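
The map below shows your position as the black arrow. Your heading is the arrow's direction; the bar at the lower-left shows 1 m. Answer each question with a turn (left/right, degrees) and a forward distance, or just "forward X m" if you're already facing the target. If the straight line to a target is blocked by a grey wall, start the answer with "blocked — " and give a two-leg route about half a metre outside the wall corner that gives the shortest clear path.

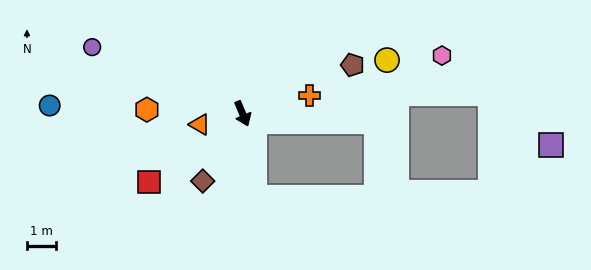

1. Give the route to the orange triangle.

turn right 99°, forward 1.5 m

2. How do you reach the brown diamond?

turn right 53°, forward 2.7 m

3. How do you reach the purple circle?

turn right 137°, forward 5.7 m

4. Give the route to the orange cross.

turn left 82°, forward 2.4 m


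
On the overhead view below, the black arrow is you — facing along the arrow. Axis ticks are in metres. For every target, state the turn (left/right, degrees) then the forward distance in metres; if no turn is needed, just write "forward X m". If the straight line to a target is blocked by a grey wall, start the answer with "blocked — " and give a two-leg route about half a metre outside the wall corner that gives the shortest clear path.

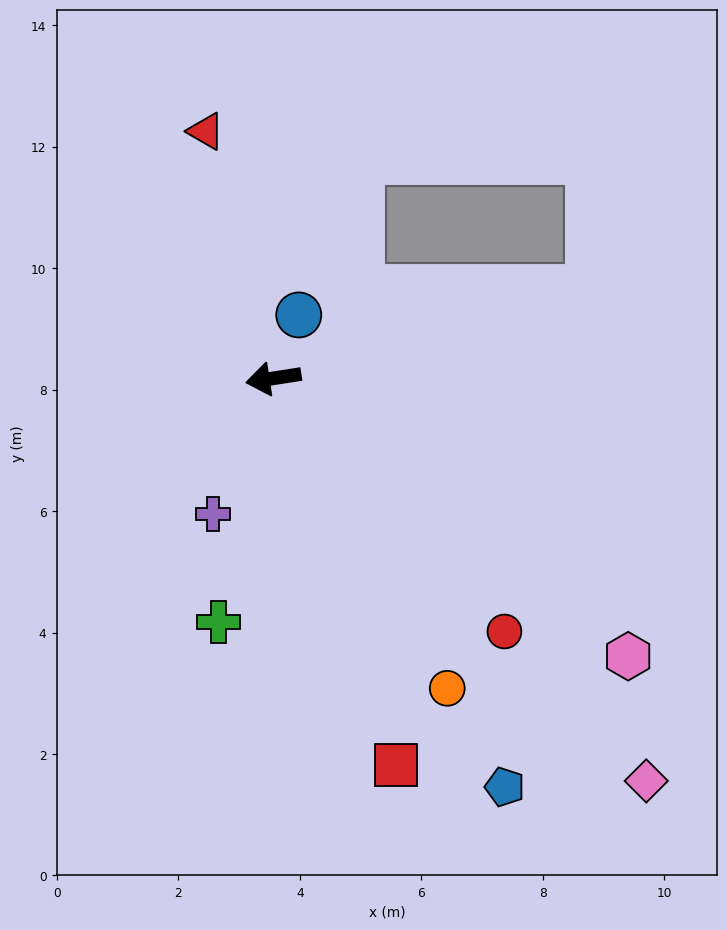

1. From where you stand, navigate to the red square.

turn left 99°, forward 6.7 m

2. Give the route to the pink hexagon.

turn left 133°, forward 7.4 m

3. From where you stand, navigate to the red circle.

turn left 124°, forward 5.6 m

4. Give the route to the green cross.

turn left 68°, forward 4.1 m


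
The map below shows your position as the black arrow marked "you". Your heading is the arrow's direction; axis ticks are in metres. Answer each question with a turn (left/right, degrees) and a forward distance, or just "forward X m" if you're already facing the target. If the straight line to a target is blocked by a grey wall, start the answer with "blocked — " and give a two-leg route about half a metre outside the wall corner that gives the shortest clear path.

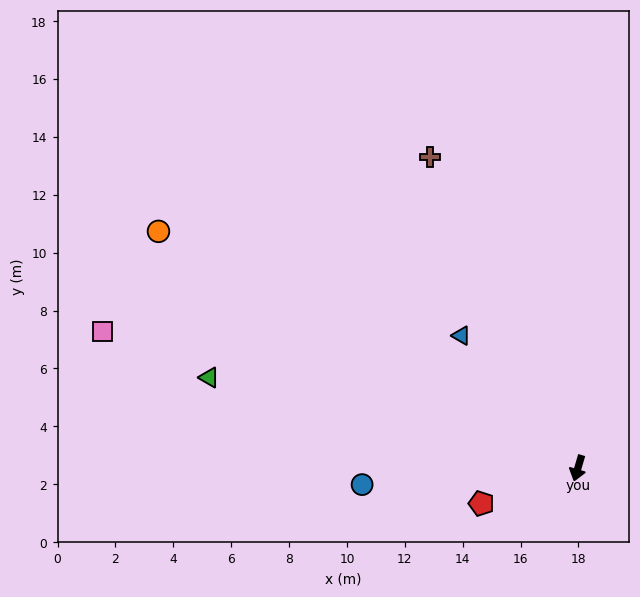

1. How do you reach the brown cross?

turn right 138°, forward 11.9 m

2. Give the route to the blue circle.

turn right 69°, forward 7.5 m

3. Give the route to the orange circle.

turn right 103°, forward 16.6 m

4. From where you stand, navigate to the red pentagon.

turn right 54°, forward 3.6 m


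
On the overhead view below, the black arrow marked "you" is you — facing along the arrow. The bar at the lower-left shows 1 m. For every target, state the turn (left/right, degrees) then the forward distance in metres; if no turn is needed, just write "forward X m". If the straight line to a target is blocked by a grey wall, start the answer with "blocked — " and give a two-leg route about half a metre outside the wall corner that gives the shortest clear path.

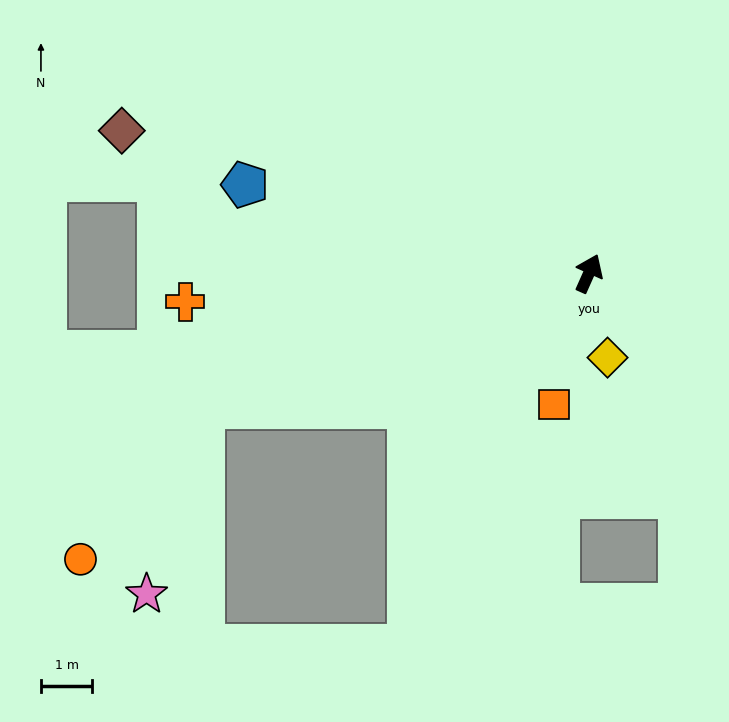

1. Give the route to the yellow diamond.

turn right 144°, forward 1.7 m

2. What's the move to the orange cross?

turn left 118°, forward 7.9 m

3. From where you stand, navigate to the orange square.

turn right 171°, forward 2.6 m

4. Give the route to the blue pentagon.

turn left 100°, forward 6.9 m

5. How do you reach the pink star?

blocked — turn left 133°, forward 7.9 m, then turn left 54°, forward 3.8 m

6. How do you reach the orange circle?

blocked — turn left 133°, forward 7.9 m, then turn left 32°, forward 3.8 m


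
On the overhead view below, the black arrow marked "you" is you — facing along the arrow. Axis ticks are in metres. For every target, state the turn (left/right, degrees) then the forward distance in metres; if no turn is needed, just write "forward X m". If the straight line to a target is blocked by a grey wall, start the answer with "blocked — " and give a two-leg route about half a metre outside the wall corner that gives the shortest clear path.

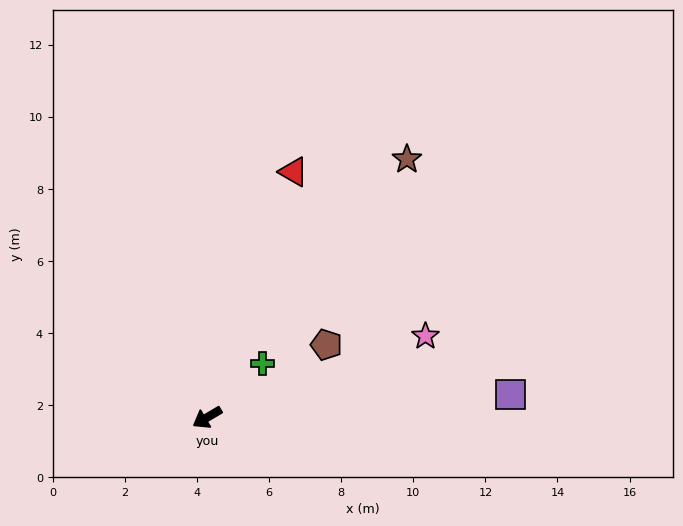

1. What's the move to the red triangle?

turn right 140°, forward 7.2 m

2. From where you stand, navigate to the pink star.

turn left 170°, forward 6.5 m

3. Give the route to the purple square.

turn left 154°, forward 8.4 m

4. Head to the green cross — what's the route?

turn right 166°, forward 2.1 m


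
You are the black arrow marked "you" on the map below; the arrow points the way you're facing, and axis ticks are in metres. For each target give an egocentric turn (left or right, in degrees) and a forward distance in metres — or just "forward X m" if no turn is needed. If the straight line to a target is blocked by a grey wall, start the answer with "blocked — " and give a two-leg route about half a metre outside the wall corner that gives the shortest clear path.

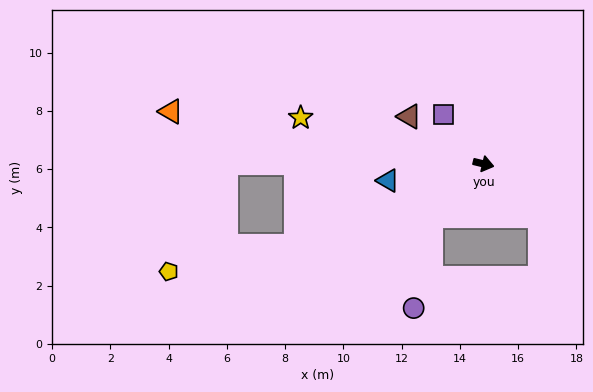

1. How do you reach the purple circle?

blocked — turn right 122°, forward 2.5 m, then turn left 35°, forward 3.2 m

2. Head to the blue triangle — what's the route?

turn right 157°, forward 3.3 m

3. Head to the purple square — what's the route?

turn left 143°, forward 2.2 m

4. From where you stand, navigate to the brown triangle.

turn left 161°, forward 3.0 m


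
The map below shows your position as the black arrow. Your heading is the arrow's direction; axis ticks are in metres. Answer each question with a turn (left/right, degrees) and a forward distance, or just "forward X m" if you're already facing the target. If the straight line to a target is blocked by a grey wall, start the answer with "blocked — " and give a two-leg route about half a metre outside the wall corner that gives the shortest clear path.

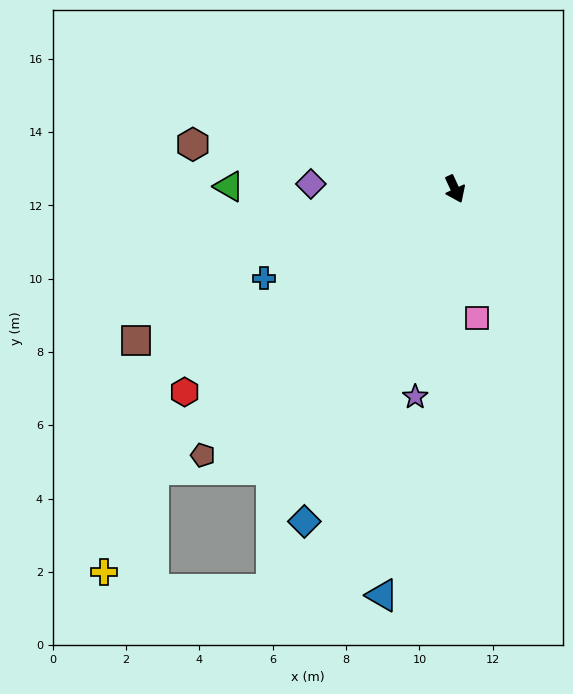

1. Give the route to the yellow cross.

blocked — turn right 72°, forward 11.2 m, then turn left 22°, forward 3.1 m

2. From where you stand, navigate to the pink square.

turn right 15°, forward 3.6 m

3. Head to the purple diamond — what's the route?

turn right 117°, forward 3.9 m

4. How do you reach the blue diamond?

turn right 49°, forward 10.0 m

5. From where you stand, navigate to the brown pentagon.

turn right 68°, forward 10.0 m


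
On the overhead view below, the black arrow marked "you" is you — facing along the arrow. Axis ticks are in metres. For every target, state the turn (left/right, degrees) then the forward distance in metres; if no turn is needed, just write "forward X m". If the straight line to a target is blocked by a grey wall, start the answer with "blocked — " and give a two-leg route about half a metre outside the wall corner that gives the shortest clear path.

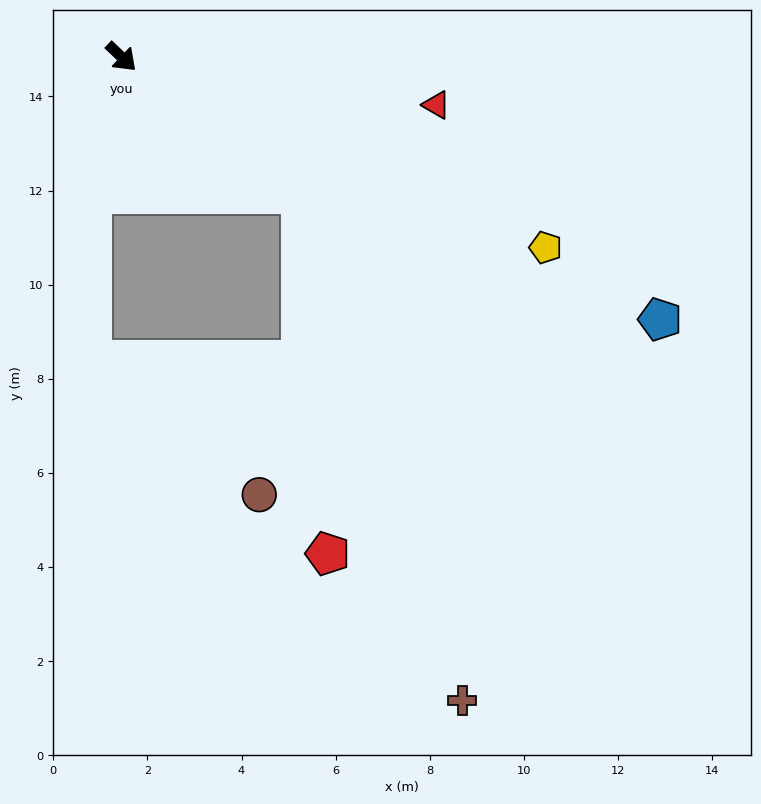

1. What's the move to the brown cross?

blocked — turn left 6°, forward 4.8 m, then turn right 35°, forward 11.3 m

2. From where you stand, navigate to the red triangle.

turn left 35°, forward 6.8 m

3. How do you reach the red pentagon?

blocked — turn left 6°, forward 4.8 m, then turn right 48°, forward 7.7 m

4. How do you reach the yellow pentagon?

turn left 19°, forward 9.9 m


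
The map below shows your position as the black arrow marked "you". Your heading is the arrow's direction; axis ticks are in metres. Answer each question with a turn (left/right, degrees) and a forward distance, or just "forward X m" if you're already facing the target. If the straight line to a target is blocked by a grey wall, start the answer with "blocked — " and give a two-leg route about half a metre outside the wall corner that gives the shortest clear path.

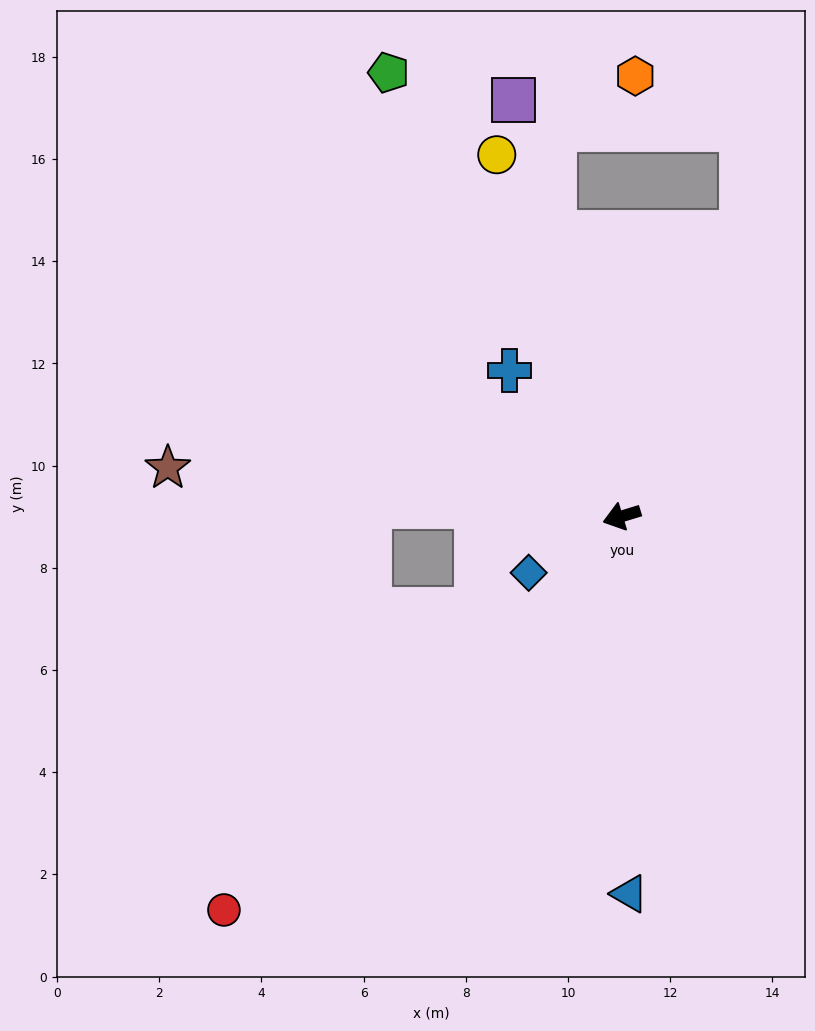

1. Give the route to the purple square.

turn right 92°, forward 8.4 m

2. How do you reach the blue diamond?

turn left 14°, forward 2.1 m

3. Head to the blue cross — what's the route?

turn right 69°, forward 3.6 m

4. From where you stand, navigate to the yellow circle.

turn right 88°, forward 7.5 m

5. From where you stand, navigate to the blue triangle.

turn left 74°, forward 7.4 m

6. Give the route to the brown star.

turn right 23°, forward 8.9 m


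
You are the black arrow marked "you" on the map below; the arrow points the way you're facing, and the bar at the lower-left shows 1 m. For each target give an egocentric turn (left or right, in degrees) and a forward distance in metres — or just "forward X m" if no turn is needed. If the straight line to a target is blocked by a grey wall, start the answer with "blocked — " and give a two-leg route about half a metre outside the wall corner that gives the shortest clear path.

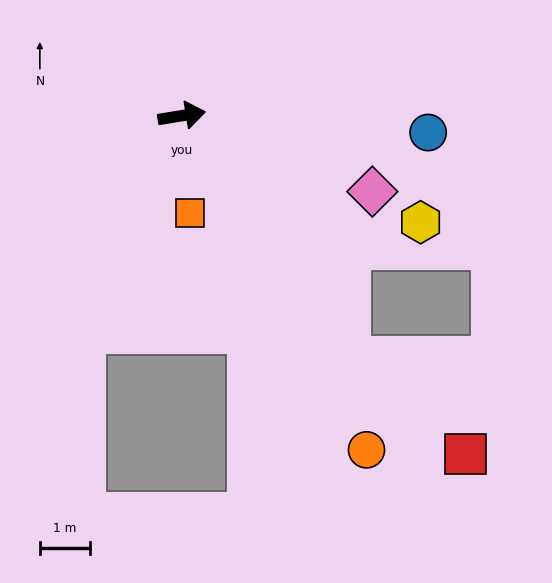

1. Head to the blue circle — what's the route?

turn right 13°, forward 4.9 m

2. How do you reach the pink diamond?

turn right 31°, forward 4.1 m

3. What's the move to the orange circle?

turn right 70°, forward 7.6 m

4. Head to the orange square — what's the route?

turn right 94°, forward 1.9 m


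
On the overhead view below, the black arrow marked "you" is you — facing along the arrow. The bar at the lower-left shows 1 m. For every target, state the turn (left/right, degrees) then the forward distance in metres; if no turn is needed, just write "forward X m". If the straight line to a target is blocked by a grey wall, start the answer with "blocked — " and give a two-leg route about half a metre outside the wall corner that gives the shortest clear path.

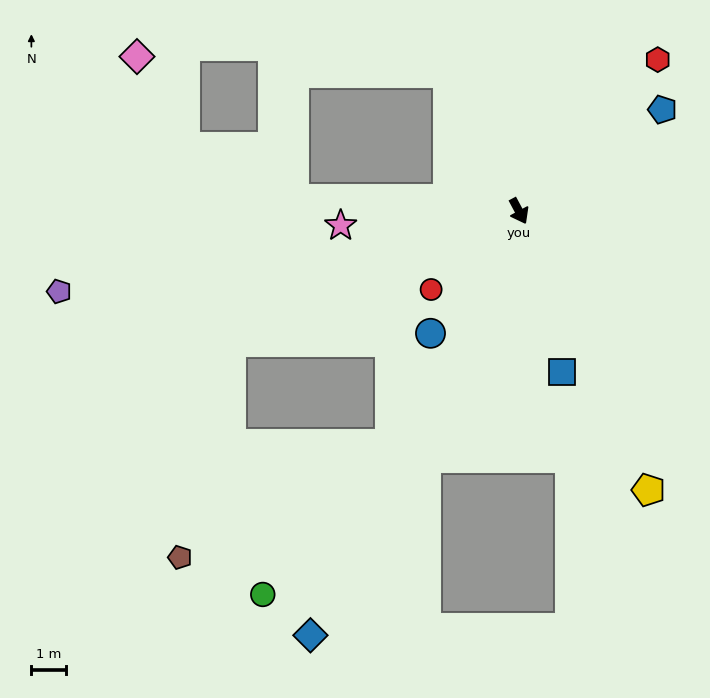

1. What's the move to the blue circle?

turn right 64°, forward 4.3 m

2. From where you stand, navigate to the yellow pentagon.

turn right 3°, forward 8.8 m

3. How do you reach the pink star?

turn right 113°, forward 5.1 m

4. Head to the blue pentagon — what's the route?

turn left 97°, forward 5.0 m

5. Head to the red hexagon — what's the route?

turn left 109°, forward 5.9 m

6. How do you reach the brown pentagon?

blocked — turn right 94°, forward 9.1 m, then turn left 52°, forward 6.4 m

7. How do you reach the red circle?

turn right 76°, forward 3.4 m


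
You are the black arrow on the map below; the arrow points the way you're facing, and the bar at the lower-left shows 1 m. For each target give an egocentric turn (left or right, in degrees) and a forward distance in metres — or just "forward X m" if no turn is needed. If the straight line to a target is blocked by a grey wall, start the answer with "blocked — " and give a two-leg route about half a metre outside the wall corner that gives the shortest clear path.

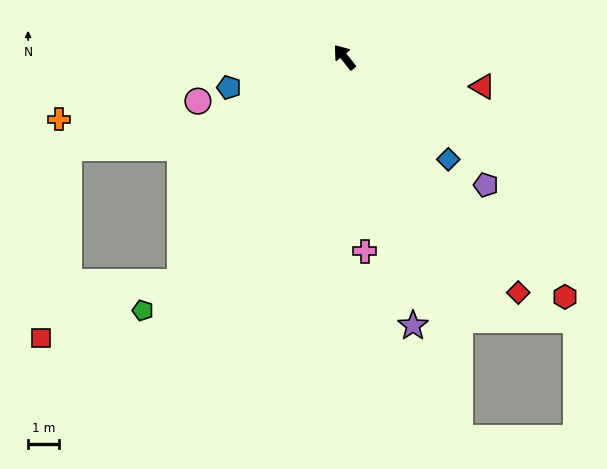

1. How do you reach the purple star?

turn left 156°, forward 9.0 m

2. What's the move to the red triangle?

turn right 140°, forward 4.6 m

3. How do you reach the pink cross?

turn left 148°, forward 6.4 m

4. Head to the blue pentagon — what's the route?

turn left 66°, forward 3.9 m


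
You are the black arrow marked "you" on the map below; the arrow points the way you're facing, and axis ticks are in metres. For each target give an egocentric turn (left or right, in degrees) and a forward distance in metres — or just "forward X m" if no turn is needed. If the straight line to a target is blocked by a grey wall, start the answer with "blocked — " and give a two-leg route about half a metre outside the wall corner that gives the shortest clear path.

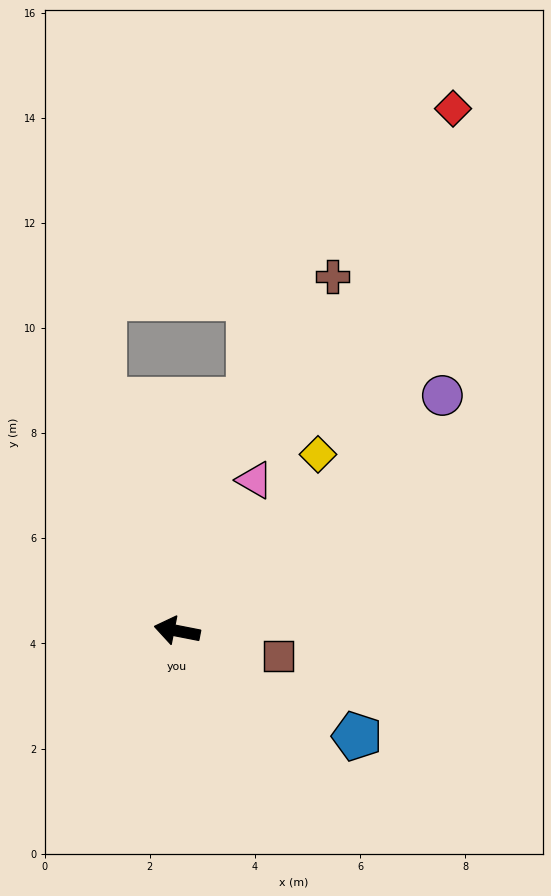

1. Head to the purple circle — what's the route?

turn right 127°, forward 6.7 m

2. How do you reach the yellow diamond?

turn right 118°, forward 4.3 m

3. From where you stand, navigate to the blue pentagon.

turn left 161°, forward 4.0 m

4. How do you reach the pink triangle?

turn right 106°, forward 3.2 m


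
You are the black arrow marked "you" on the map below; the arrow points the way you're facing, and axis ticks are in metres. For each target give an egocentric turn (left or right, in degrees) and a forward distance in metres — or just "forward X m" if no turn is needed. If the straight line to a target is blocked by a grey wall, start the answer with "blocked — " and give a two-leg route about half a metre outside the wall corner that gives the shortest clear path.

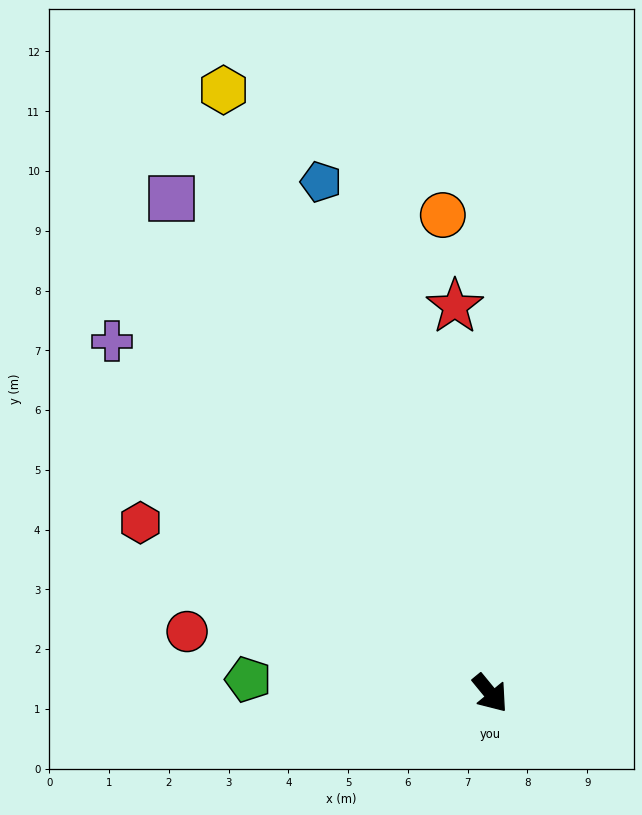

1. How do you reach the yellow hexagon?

turn left 164°, forward 11.0 m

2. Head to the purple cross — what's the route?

turn right 172°, forward 8.6 m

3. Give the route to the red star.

turn left 146°, forward 6.5 m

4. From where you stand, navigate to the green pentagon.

turn right 133°, forward 4.1 m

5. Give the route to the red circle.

turn right 141°, forward 5.2 m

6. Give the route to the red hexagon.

turn right 155°, forward 6.5 m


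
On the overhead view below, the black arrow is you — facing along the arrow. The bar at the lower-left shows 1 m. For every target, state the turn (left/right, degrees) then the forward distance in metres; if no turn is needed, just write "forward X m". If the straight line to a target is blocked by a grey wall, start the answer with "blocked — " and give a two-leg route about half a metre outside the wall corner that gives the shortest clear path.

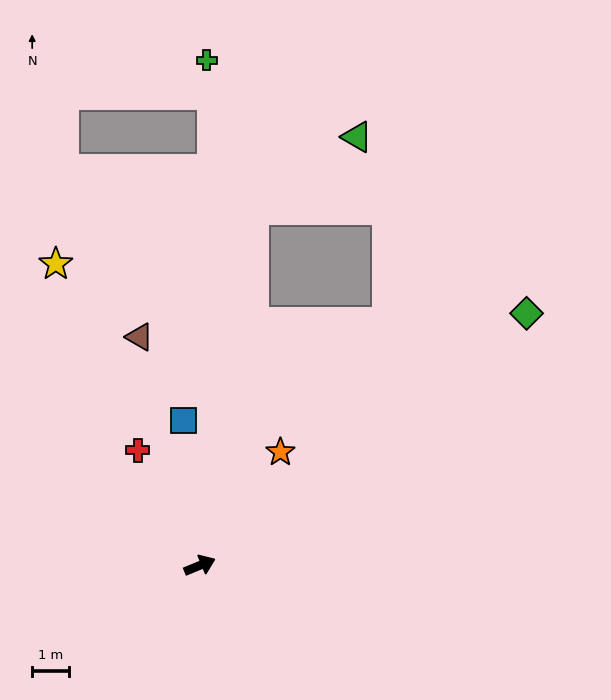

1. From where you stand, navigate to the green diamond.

turn left 15°, forward 11.4 m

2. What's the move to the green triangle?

blocked — turn left 59°, forward 9.9 m, then turn right 46°, forward 3.5 m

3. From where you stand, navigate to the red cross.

turn left 96°, forward 3.6 m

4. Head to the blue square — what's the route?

turn left 74°, forward 4.0 m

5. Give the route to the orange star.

turn left 32°, forward 3.8 m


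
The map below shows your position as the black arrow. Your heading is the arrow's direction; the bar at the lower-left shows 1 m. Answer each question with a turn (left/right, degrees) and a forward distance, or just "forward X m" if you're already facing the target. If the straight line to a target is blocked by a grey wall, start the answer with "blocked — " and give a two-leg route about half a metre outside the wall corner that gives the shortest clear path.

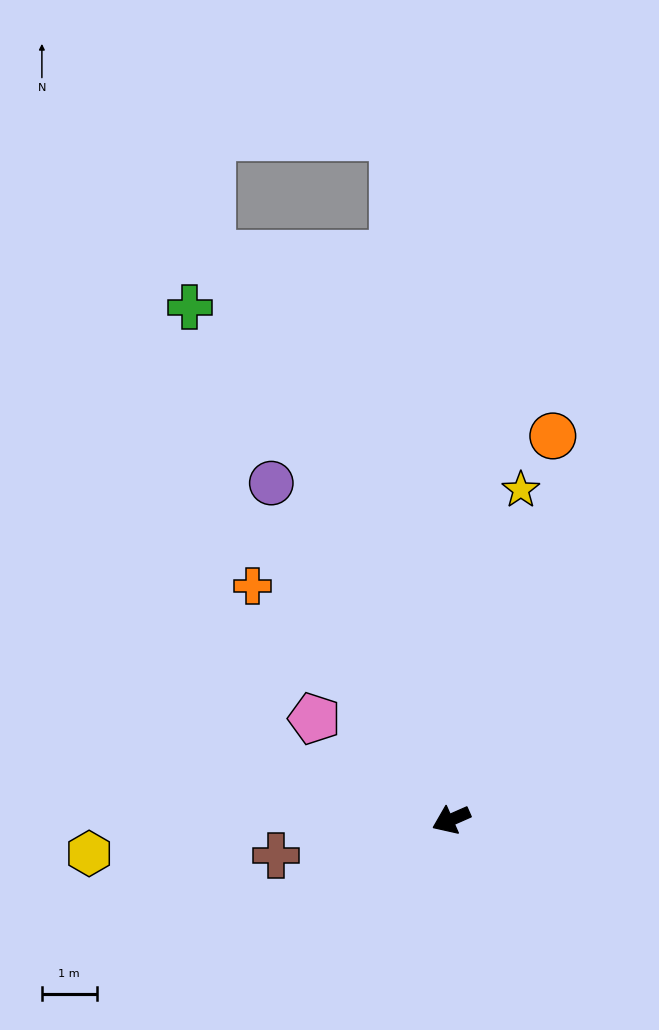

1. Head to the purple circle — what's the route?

turn right 86°, forward 7.0 m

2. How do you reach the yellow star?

turn right 126°, forward 6.2 m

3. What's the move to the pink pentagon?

turn right 60°, forward 3.1 m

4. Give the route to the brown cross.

turn right 12°, forward 3.3 m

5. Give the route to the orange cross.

turn right 73°, forward 5.6 m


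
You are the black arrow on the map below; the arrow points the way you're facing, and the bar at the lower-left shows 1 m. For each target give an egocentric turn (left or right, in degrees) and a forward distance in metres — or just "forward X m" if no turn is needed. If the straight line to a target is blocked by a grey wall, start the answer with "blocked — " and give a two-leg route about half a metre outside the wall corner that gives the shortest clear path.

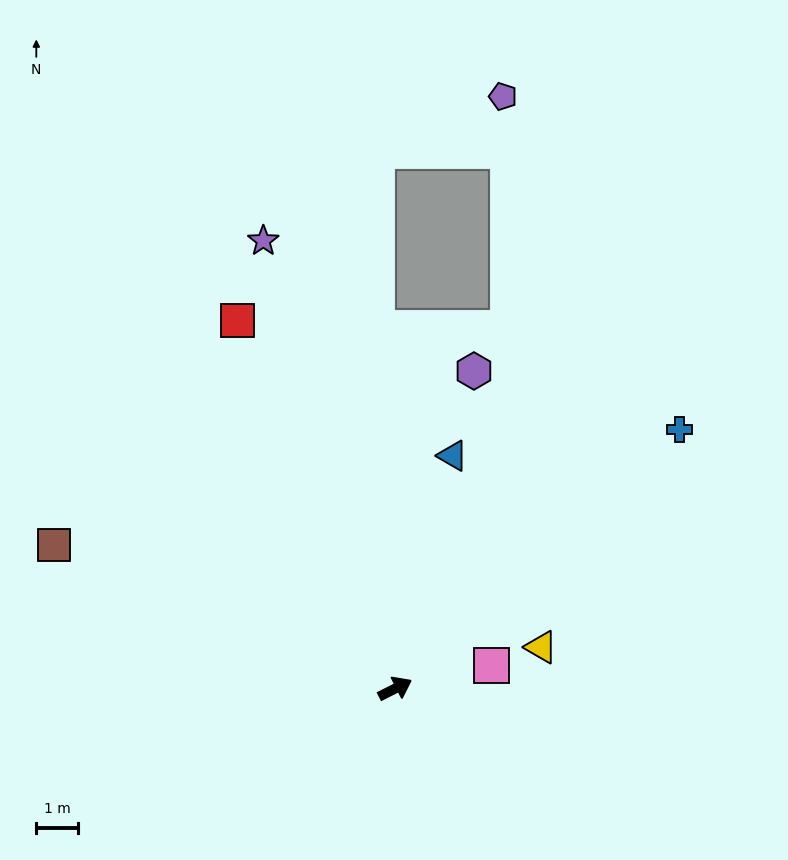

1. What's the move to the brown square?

turn left 130°, forward 8.8 m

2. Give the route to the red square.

turn left 86°, forward 9.5 m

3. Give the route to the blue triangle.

turn left 49°, forward 5.7 m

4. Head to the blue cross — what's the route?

turn left 15°, forward 9.2 m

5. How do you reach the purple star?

turn left 80°, forward 11.1 m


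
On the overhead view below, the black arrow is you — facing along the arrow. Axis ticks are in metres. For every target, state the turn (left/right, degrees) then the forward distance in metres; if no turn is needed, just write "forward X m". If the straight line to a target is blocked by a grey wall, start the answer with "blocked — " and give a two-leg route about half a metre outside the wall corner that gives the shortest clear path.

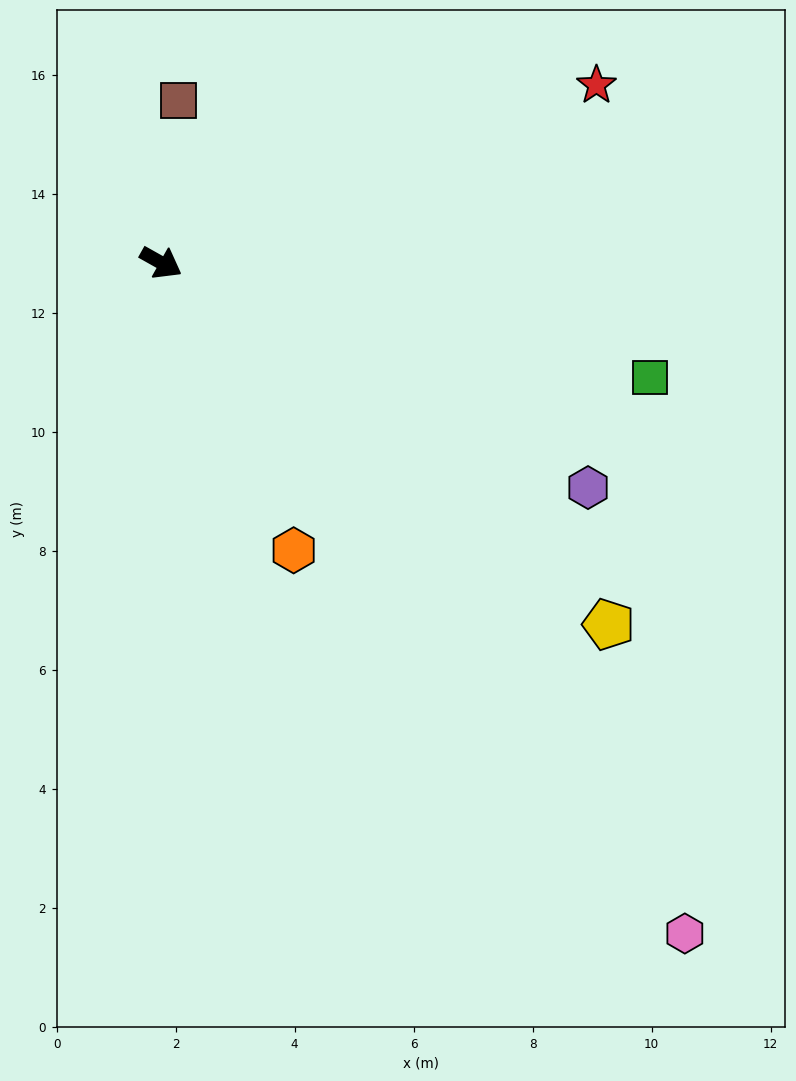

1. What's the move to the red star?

turn left 52°, forward 7.9 m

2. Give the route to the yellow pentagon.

turn right 10°, forward 9.7 m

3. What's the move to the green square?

turn left 16°, forward 8.4 m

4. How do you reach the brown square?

turn left 113°, forward 2.7 m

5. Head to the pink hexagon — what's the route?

turn right 23°, forward 14.3 m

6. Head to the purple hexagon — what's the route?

forward 8.1 m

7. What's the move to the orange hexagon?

turn right 36°, forward 5.3 m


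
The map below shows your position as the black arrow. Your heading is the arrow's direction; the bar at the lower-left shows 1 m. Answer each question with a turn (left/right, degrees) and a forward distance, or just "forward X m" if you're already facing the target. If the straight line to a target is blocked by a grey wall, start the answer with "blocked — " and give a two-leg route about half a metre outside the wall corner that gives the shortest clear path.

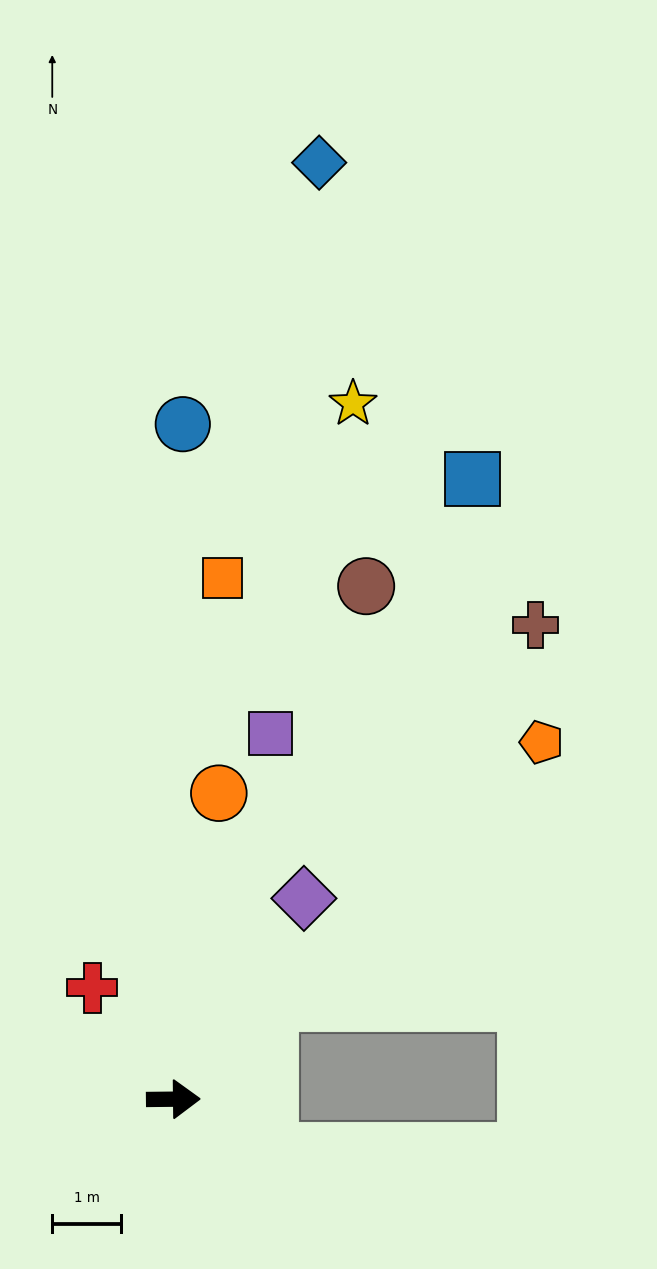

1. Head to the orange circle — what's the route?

turn left 81°, forward 4.5 m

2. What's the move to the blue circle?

turn left 89°, forward 9.8 m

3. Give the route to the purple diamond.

turn left 56°, forward 3.5 m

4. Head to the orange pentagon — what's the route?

turn left 43°, forward 7.4 m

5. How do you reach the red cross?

turn left 125°, forward 2.0 m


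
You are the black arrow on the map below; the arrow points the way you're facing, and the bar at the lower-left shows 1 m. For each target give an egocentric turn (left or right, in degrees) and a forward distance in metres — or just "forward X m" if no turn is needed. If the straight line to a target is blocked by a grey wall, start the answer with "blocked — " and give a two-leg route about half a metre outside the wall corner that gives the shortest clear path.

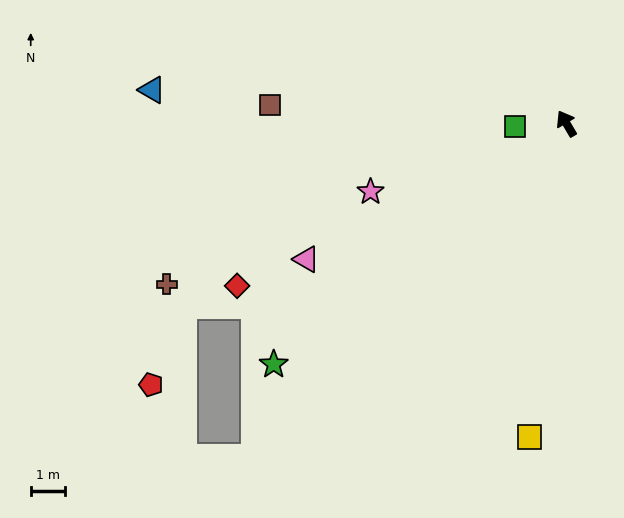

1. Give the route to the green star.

turn left 99°, forward 11.0 m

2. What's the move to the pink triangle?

turn left 87°, forward 8.5 m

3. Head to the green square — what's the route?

turn left 63°, forward 1.5 m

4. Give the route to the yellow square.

turn left 143°, forward 9.2 m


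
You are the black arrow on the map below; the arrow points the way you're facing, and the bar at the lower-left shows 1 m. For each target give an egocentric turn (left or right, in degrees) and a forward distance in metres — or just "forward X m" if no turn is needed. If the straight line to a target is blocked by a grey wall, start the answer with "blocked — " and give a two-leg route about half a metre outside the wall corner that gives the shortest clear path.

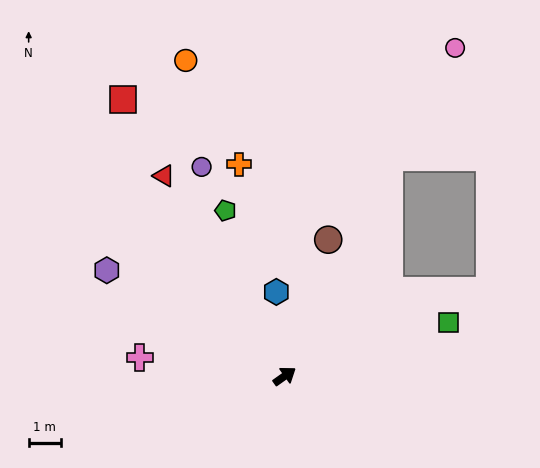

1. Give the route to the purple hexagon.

turn left 114°, forward 6.5 m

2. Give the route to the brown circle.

turn left 37°, forward 4.5 m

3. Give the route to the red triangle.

turn left 86°, forward 7.3 m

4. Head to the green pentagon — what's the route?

turn left 74°, forward 5.5 m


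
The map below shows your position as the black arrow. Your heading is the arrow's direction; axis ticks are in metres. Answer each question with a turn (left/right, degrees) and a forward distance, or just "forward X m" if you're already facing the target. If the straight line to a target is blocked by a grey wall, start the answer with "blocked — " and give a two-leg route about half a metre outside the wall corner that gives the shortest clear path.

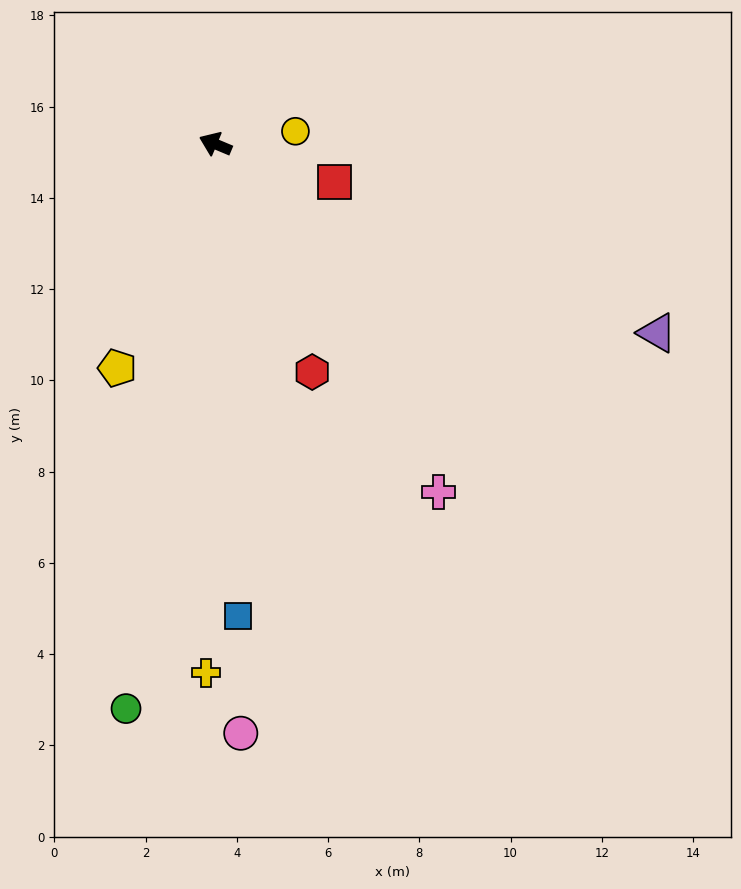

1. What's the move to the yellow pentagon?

turn left 89°, forward 5.4 m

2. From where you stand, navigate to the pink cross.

turn left 145°, forward 9.1 m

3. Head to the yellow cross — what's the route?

turn left 112°, forward 11.6 m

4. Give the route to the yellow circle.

turn right 148°, forward 1.8 m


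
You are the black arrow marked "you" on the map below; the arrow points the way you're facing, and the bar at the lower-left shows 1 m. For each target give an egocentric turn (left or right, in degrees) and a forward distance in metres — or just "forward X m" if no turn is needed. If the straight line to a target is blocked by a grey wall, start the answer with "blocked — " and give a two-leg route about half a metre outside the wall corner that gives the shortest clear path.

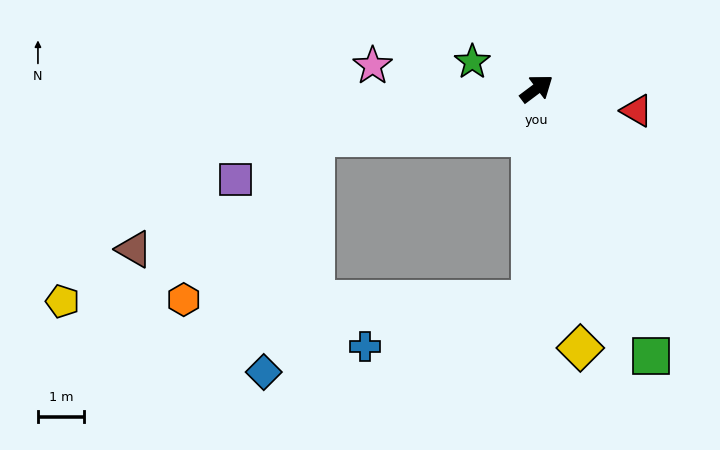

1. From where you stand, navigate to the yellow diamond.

turn right 117°, forward 5.7 m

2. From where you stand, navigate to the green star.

turn left 121°, forward 1.5 m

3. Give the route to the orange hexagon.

blocked — turn left 155°, forward 4.9 m, then turn left 39°, forward 4.5 m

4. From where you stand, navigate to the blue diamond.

blocked — turn left 155°, forward 4.9 m, then turn left 66°, forward 5.2 m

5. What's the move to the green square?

turn right 104°, forward 6.3 m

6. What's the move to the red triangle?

turn right 49°, forward 2.2 m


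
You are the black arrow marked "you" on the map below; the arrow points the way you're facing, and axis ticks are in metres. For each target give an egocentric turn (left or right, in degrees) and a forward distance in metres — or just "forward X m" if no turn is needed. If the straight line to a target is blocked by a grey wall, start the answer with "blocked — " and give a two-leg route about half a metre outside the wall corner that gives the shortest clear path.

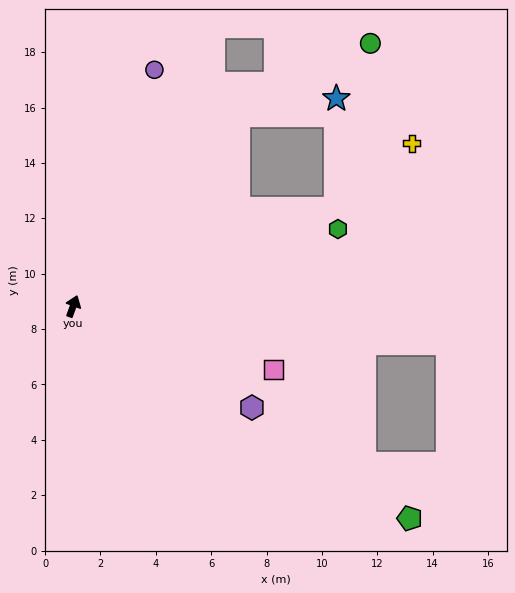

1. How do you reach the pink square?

turn right 87°, forward 7.6 m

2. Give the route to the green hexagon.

turn right 53°, forward 10.0 m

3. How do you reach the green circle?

blocked — turn right 21°, forward 9.1 m, then turn right 20°, forward 5.4 m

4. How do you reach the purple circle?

forward 9.0 m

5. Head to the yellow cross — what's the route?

blocked — turn right 49°, forward 10.1 m, then turn left 20°, forward 3.6 m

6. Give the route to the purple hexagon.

turn right 99°, forward 7.4 m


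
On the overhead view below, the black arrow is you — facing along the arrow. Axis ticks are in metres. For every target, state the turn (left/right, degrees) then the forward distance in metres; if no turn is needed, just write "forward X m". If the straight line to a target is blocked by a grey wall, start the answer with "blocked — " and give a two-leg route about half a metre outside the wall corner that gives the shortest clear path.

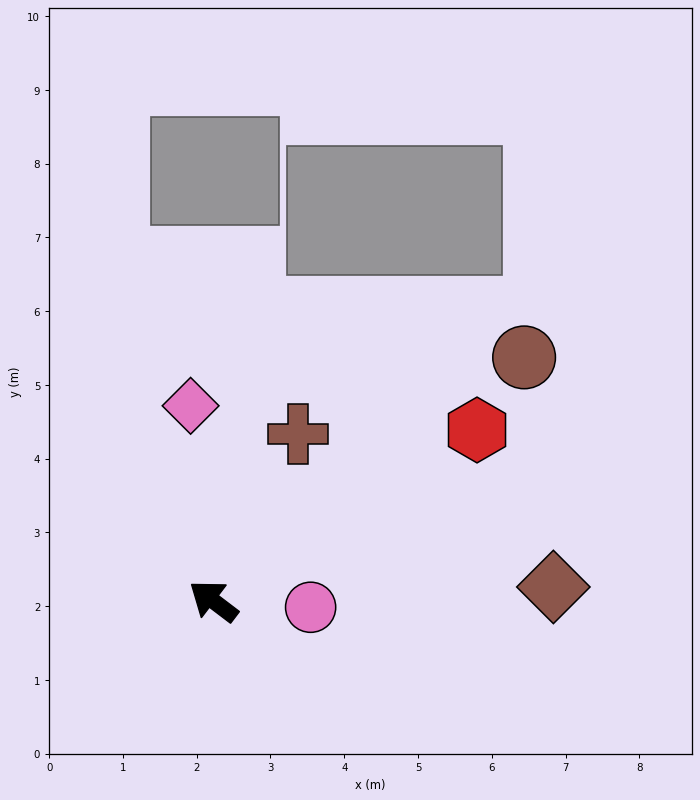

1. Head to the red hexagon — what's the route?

turn right 110°, forward 4.3 m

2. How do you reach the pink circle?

turn right 147°, forward 1.3 m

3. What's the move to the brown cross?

turn right 80°, forward 2.5 m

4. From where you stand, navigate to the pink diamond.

turn right 46°, forward 2.7 m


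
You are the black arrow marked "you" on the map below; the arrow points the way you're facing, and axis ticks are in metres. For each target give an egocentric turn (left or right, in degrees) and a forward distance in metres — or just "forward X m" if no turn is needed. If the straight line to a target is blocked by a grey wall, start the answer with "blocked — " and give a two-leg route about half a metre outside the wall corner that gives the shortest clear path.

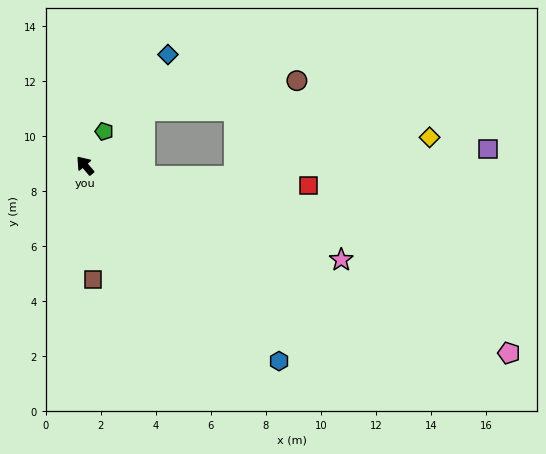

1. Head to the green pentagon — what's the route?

turn right 70°, forward 1.4 m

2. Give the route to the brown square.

turn left 144°, forward 4.1 m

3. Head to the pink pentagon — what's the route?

turn right 154°, forward 16.9 m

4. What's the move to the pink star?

turn right 151°, forward 9.9 m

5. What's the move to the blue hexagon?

turn right 176°, forward 10.0 m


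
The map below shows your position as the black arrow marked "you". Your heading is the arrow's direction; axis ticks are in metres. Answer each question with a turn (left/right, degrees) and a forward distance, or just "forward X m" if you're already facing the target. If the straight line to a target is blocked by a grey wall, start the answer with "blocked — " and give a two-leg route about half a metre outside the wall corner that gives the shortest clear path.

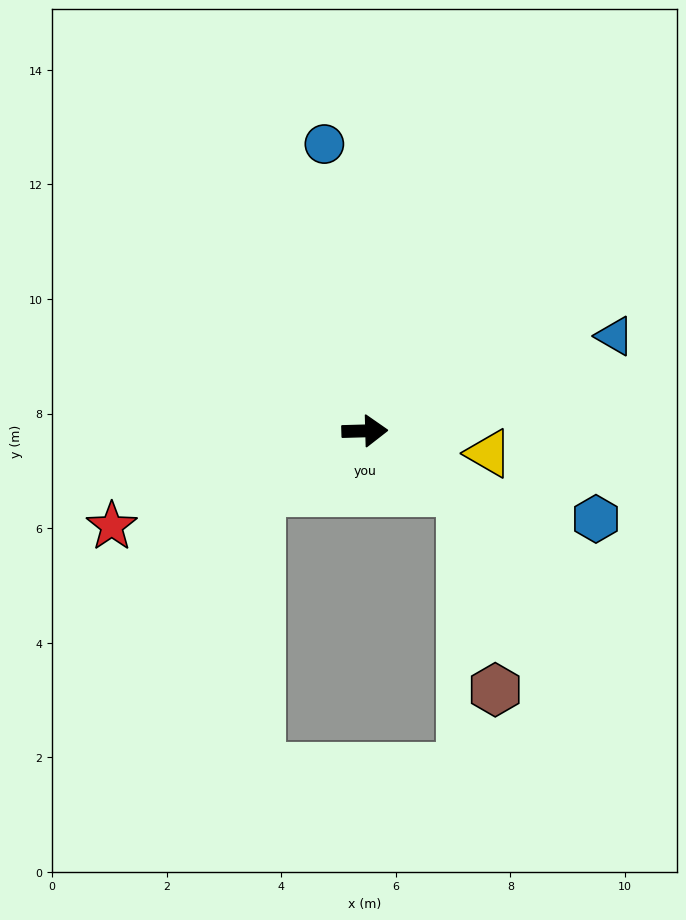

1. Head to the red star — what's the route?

turn right 161°, forward 4.7 m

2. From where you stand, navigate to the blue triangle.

turn left 19°, forward 4.7 m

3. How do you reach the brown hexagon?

blocked — turn right 34°, forward 2.0 m, then turn right 48°, forward 3.5 m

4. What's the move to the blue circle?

turn left 96°, forward 5.1 m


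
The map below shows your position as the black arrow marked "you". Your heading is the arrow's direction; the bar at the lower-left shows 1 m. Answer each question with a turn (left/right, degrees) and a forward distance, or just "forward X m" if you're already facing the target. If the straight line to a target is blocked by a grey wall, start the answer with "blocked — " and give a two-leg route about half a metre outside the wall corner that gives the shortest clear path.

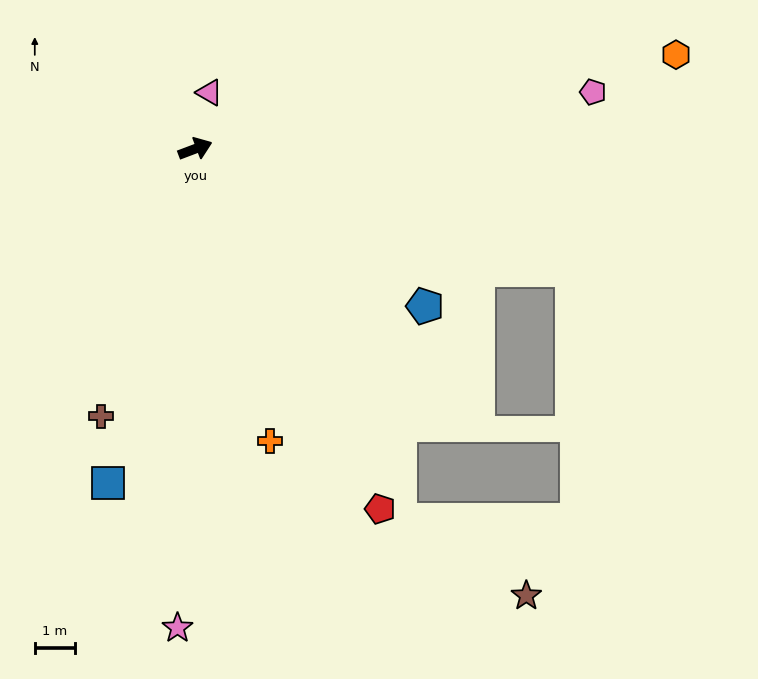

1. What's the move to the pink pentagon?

turn right 13°, forward 9.9 m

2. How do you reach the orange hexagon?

turn right 10°, forward 12.1 m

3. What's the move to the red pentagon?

turn right 84°, forward 10.0 m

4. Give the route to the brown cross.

turn right 130°, forward 7.0 m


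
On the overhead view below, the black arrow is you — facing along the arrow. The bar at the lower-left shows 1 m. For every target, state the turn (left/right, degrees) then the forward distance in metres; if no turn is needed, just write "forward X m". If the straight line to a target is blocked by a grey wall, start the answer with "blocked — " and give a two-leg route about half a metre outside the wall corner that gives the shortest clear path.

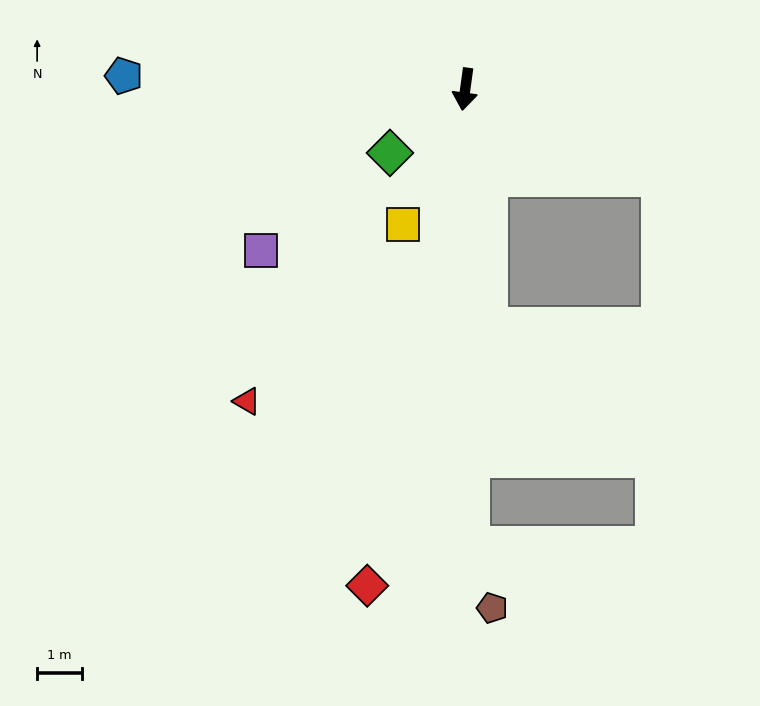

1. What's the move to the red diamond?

turn right 3°, forward 11.3 m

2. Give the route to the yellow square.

turn right 17°, forward 3.3 m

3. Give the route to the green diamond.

turn right 42°, forward 2.2 m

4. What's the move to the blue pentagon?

turn right 84°, forward 7.6 m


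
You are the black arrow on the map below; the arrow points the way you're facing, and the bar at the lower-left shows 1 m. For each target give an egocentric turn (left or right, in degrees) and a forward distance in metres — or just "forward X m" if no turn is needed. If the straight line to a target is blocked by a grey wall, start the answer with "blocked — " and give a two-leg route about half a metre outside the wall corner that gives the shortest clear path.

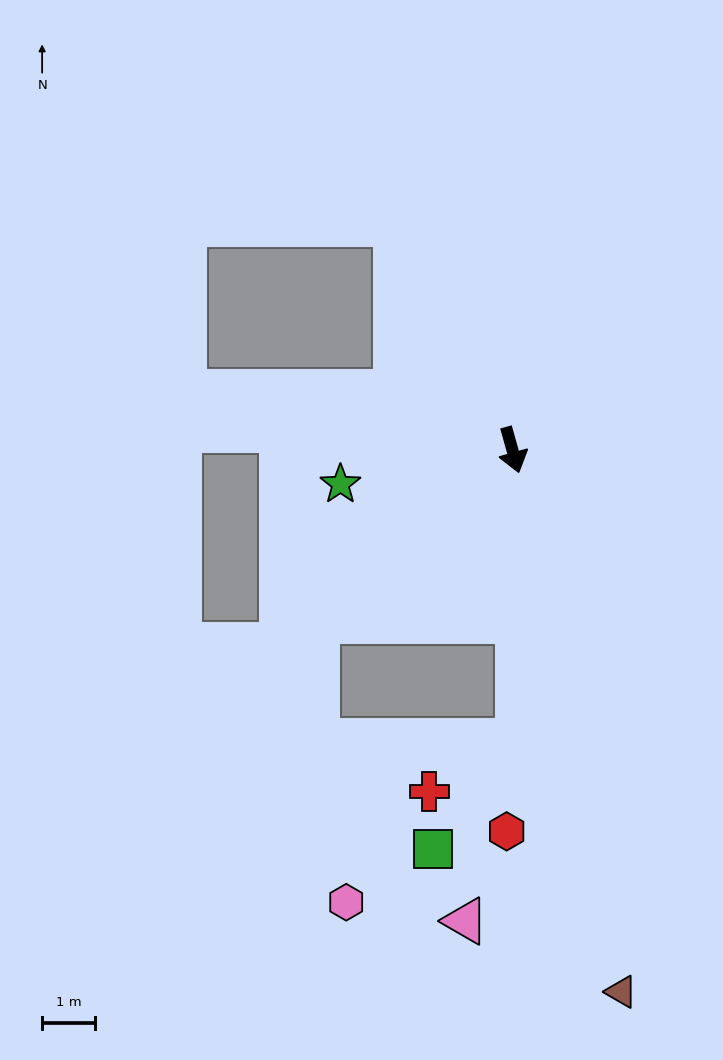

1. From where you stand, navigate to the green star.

turn right 94°, forward 3.3 m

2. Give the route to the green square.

blocked — turn right 15°, forward 5.5 m, then turn right 39°, forward 2.6 m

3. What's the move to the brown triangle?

turn right 4°, forward 10.5 m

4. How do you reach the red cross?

blocked — turn right 15°, forward 5.5 m, then turn right 61°, forward 1.9 m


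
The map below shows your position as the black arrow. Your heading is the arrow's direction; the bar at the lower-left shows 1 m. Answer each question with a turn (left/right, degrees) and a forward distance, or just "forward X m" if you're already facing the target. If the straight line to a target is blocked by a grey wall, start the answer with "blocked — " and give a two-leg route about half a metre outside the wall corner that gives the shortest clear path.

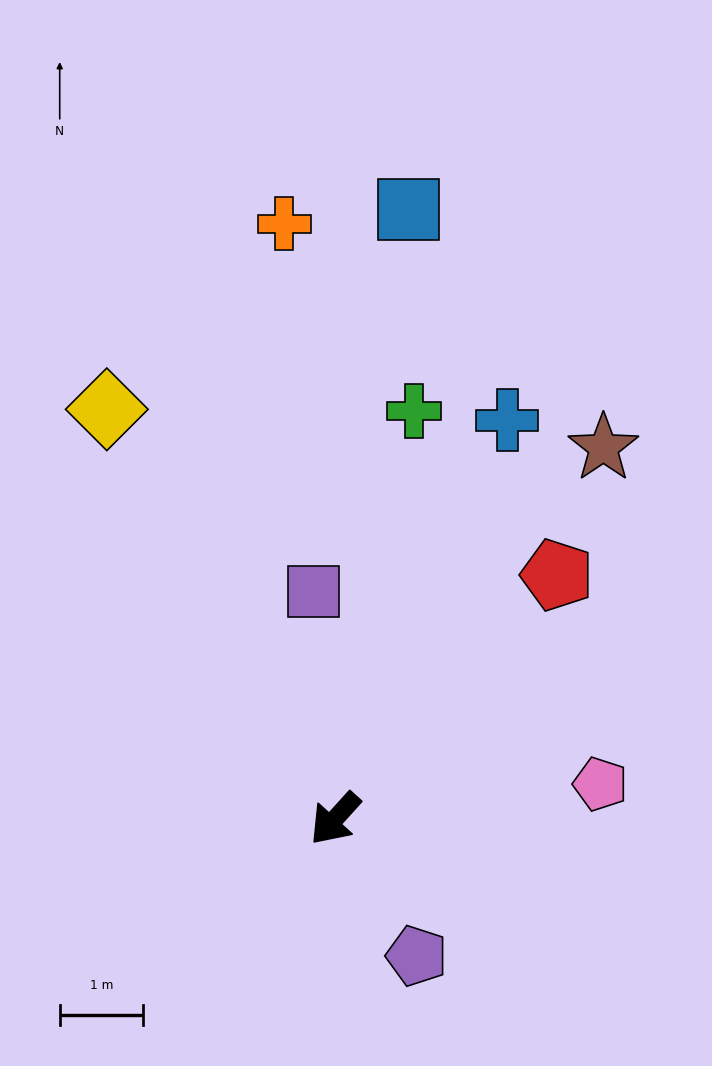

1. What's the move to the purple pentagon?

turn left 73°, forward 1.9 m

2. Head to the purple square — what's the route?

turn right 132°, forward 2.7 m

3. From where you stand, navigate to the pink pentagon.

turn left 140°, forward 3.2 m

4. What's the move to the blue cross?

turn right 161°, forward 5.2 m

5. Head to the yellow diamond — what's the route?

turn right 109°, forward 5.6 m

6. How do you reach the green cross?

turn right 149°, forward 5.0 m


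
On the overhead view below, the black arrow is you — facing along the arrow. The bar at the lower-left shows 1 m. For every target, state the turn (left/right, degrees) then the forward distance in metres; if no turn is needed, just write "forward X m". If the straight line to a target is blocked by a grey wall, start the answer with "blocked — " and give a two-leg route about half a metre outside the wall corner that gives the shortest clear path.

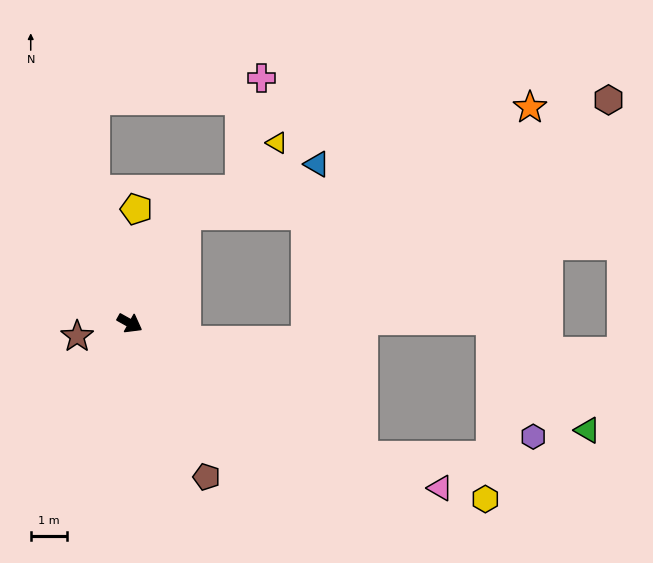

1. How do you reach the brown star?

turn right 137°, forward 1.5 m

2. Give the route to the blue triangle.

blocked — turn left 92°, forward 3.4 m, then turn right 42°, forward 3.9 m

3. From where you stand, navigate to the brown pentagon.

turn right 34°, forward 4.8 m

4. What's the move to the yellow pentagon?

turn left 116°, forward 3.2 m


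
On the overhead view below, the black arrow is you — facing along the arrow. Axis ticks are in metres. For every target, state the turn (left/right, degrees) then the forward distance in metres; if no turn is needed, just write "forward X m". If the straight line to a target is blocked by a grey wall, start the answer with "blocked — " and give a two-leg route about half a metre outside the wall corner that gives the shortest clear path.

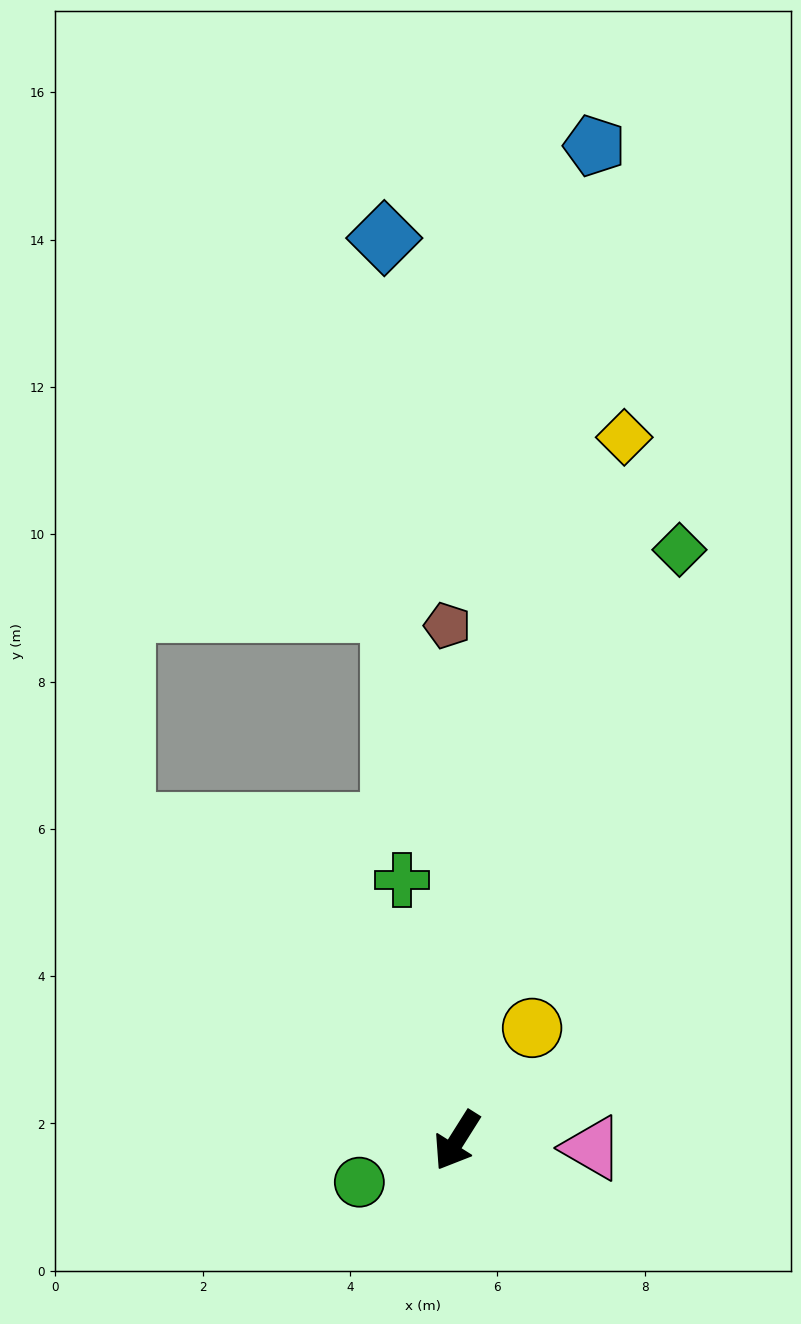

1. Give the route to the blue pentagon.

turn right 156°, forward 13.6 m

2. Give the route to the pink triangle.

turn left 119°, forward 1.8 m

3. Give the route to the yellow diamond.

turn right 161°, forward 9.8 m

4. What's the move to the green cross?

turn right 136°, forward 3.6 m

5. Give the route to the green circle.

turn right 35°, forward 1.4 m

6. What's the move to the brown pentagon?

turn right 147°, forward 7.0 m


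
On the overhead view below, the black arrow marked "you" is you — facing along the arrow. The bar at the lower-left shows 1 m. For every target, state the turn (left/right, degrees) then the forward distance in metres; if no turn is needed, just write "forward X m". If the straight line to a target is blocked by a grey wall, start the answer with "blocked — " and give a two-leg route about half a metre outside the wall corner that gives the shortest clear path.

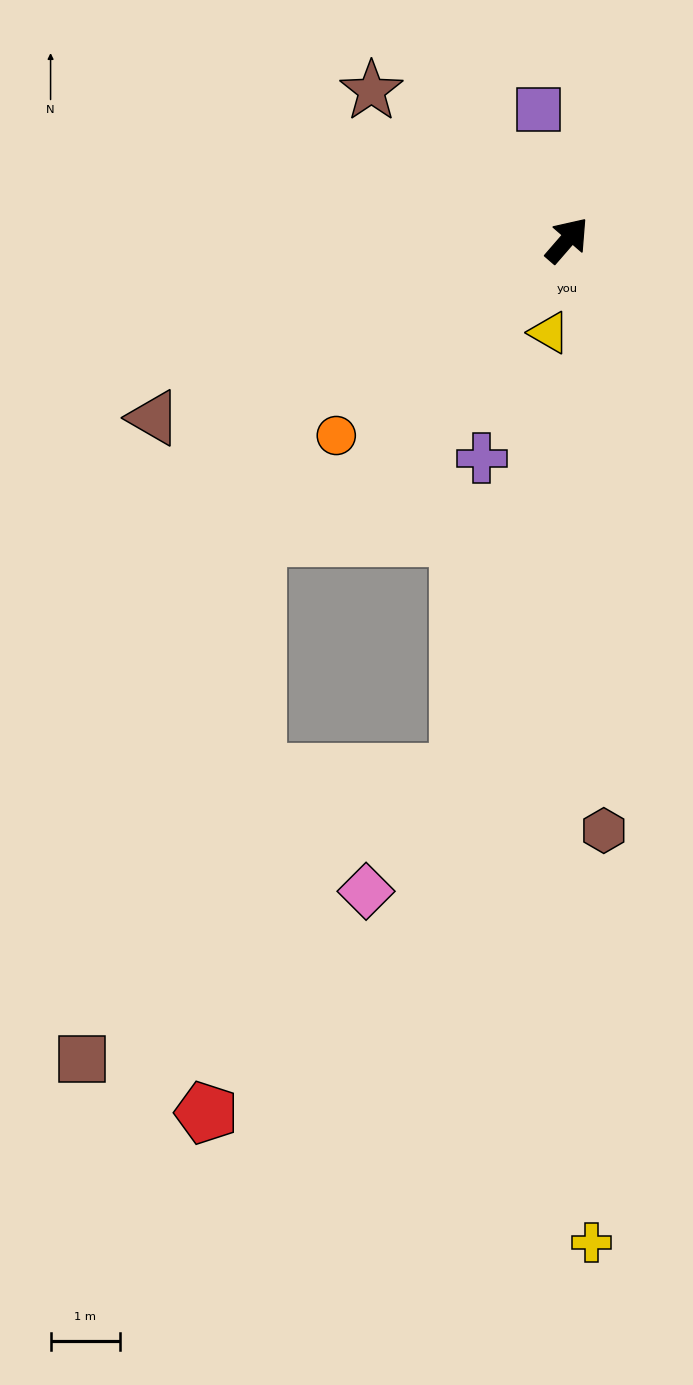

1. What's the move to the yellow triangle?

turn right 150°, forward 1.4 m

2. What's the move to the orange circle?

turn left 171°, forward 4.4 m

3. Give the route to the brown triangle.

turn left 154°, forward 6.5 m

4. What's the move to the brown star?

turn left 94°, forward 3.6 m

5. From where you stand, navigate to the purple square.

turn left 53°, forward 1.9 m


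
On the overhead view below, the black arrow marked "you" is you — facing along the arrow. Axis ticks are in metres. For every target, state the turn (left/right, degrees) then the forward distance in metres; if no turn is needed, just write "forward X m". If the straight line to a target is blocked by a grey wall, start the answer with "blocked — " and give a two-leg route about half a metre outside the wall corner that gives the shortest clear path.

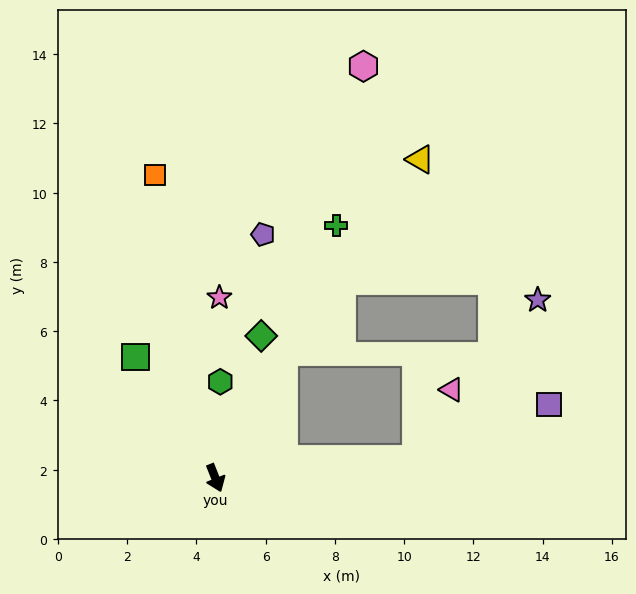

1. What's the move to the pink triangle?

blocked — turn left 74°, forward 5.8 m, then turn left 57°, forward 2.3 m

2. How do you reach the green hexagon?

turn left 155°, forward 2.8 m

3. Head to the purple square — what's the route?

blocked — turn left 74°, forward 5.8 m, then turn left 17°, forward 4.1 m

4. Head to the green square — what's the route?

turn right 168°, forward 4.2 m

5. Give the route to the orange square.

turn left 170°, forward 8.9 m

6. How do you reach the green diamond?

turn left 140°, forward 4.3 m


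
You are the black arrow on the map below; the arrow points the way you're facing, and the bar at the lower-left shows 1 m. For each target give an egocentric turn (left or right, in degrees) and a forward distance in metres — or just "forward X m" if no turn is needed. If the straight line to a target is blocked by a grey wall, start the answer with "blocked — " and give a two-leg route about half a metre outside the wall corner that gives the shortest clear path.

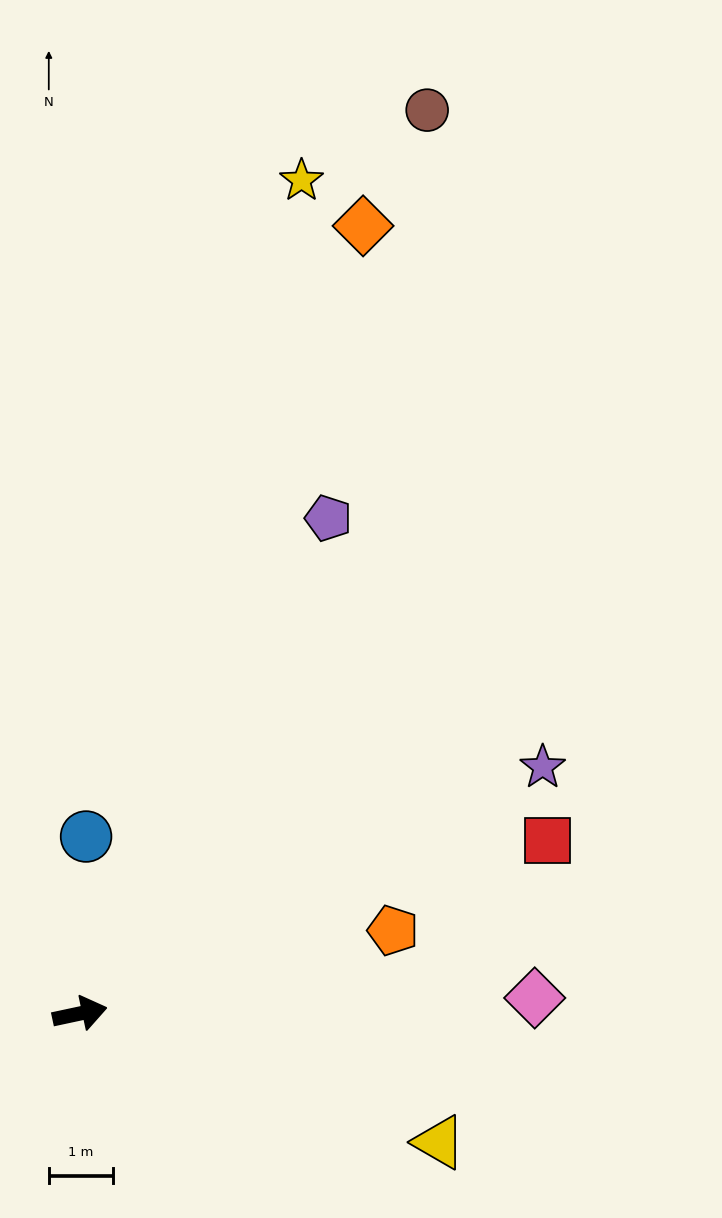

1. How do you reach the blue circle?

turn left 76°, forward 2.8 m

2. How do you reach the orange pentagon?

turn left 3°, forward 5.1 m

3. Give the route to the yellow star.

turn left 63°, forward 13.5 m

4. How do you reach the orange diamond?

turn left 58°, forward 13.1 m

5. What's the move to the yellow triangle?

turn right 32°, forward 6.0 m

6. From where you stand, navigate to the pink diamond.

turn right 10°, forward 7.1 m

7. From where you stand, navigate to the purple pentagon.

turn left 51°, forward 8.7 m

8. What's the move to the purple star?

turn left 16°, forward 8.2 m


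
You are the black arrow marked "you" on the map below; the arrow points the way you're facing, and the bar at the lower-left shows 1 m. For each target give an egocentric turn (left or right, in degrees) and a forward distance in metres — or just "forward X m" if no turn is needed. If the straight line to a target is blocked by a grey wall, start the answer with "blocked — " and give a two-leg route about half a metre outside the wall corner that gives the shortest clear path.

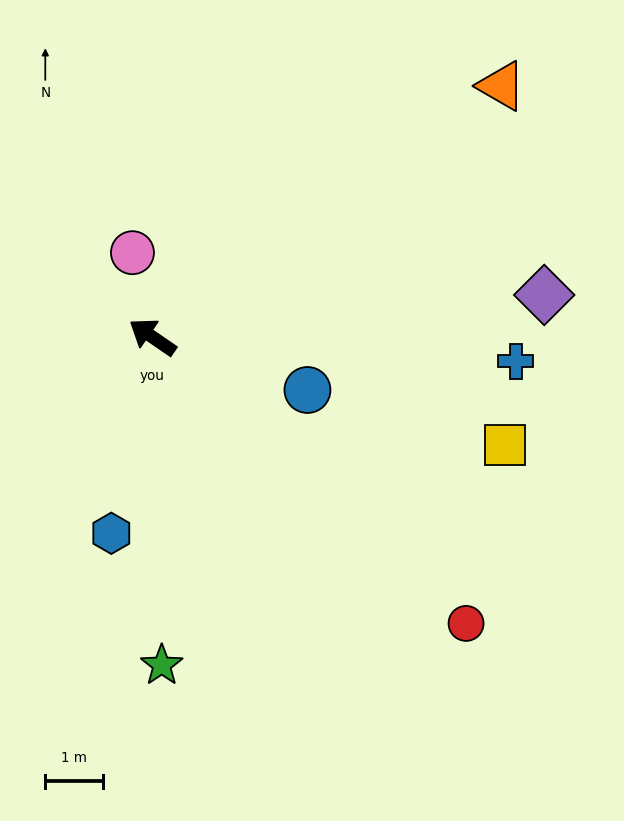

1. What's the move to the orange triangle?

turn right 110°, forward 7.5 m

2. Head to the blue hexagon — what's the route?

turn left 113°, forward 3.5 m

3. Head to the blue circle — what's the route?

turn right 164°, forward 2.9 m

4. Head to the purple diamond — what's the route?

turn right 139°, forward 6.9 m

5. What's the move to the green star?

turn left 126°, forward 5.7 m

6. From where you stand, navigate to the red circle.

turn left 172°, forward 7.4 m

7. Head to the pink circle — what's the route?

turn right 42°, forward 1.5 m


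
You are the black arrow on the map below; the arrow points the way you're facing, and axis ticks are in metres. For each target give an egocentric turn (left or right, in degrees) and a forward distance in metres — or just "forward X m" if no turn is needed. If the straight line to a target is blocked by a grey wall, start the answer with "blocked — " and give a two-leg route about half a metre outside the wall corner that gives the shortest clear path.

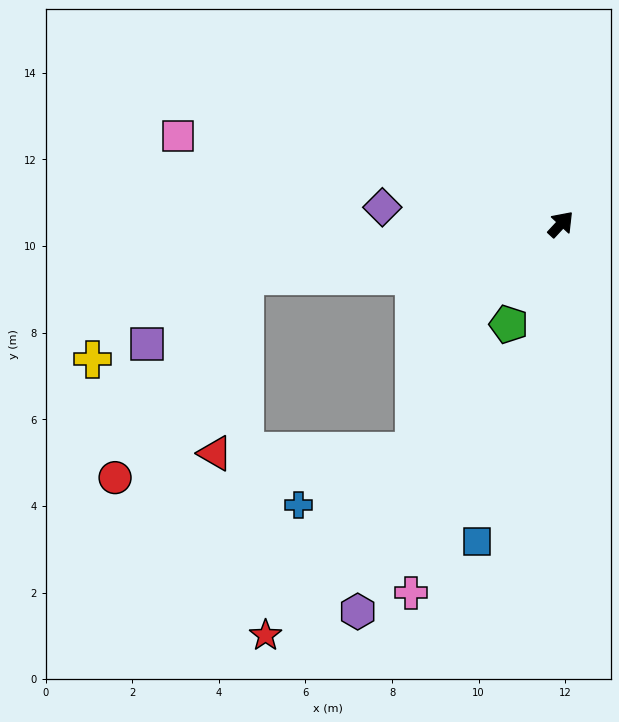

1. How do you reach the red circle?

blocked — turn left 142°, forward 7.4 m, then turn left 48°, forward 5.5 m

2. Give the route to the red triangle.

blocked — turn left 142°, forward 7.4 m, then turn left 71°, forward 4.1 m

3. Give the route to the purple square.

blocked — turn left 142°, forward 7.4 m, then turn left 25°, forward 2.7 m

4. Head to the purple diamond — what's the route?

turn left 127°, forward 4.1 m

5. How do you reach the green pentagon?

turn right 165°, forward 2.6 m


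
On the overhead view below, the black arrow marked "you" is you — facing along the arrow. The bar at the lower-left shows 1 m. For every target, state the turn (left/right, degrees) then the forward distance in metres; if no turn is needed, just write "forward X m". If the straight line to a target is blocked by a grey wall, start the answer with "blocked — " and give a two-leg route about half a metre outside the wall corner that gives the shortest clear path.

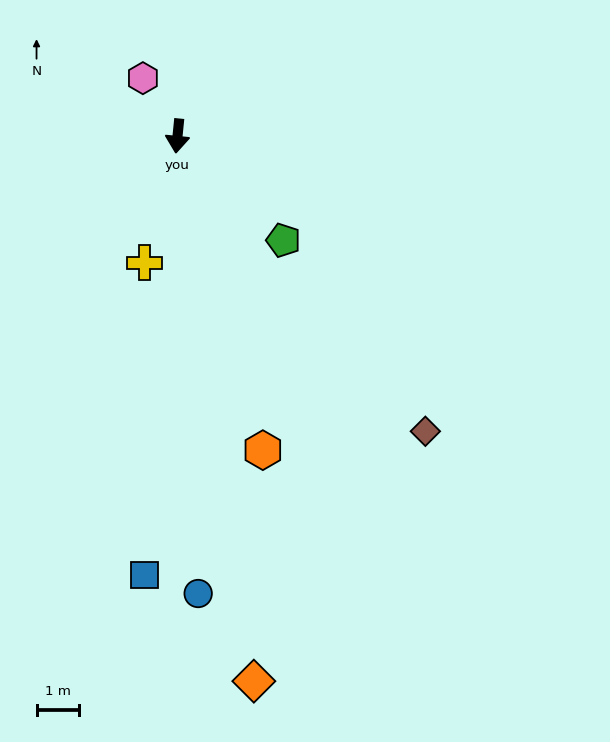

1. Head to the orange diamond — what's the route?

turn left 14°, forward 12.8 m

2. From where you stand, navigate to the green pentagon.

turn left 51°, forward 3.5 m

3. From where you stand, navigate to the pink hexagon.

turn right 143°, forward 1.6 m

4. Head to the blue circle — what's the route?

turn left 8°, forward 10.7 m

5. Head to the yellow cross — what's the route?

turn right 9°, forward 3.1 m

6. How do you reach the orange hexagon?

turn left 21°, forward 7.6 m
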